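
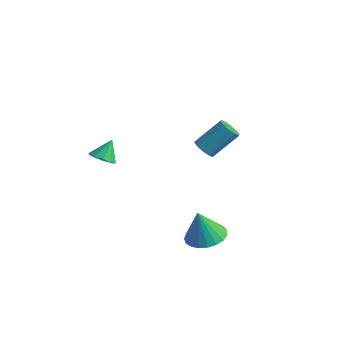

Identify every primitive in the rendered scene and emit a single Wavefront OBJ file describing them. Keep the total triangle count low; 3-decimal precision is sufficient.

v 3.034 -0.476 -2.281
v 3.863 -1.152 -2.307
v 2.806 -0.824 -0.539
v 4.061 -0.767 -2.205
v 4.081 -0.332 -2.115
v 3.92 0.079 -2.054
v 3.606 0.393 -2.032
v 3.193 0.557 -2.053
v 2.752 0.543 -2.114
v 2.361 0.352 -2.203
v 2.085 0.018 -2.306
v 1.974 -0.401 -2.404
v 2.045 -0.834 -2.481
v 2.288 -1.204 -2.523
v 2.66 -1.449 -2.524
v 3.096 -1.525 -2.482
v 3.522 -1.42 -2.405
v -3.386 -1.354 0.515
v -2.861 -1.8 0.836
v -3.414 -0.646 1.545
v -2.638 -1.456 0.606
v -2.701 -1.073 0.341
v -3.026 -0.798 0.143
v -3.488 -0.735 0.087
v -3.911 -0.908 0.194
v -4.133 -1.252 0.424
v -4.07 -1.635 0.689
v -3.746 -1.91 0.887
v -3.284 -1.973 0.944
v 1.094 1.287 2.169
v 1.685 1.016 2.147
v 2.276 2.203 3.408
v 1.686 2.473 3.431
v 1.673 1.311 1.875
v 2.264 2.498 3.136
v 1.44 1.597 1.715
v 2.031 2.784 2.976
v 1.075 1.764 1.729
v 1.666 2.951 2.99
v 0.717 1.749 1.911
v 1.309 2.936 3.172
v 0.504 1.557 2.192
v 1.095 2.744 3.453
v 0.516 1.262 2.464
v 1.107 2.449 3.725
v 0.749 0.976 2.624
v 1.34 2.163 3.885
v 1.114 0.809 2.61
v 1.705 1.996 3.871
v 1.471 0.824 2.428
v 2.063 2.011 3.689
f 2 1 4
f 2 4 3
f 4 1 5
f 4 5 3
f 5 1 6
f 5 6 3
f 6 1 7
f 6 7 3
f 7 1 8
f 7 8 3
f 8 1 9
f 8 9 3
f 9 1 10
f 9 10 3
f 10 1 11
f 10 11 3
f 11 1 12
f 11 12 3
f 12 1 13
f 12 13 3
f 13 1 14
f 13 14 3
f 14 1 15
f 14 15 3
f 15 1 16
f 15 16 3
f 16 1 17
f 16 17 3
f 17 1 2
f 17 2 3
f 19 18 21
f 19 21 20
f 21 18 22
f 21 22 20
f 22 18 23
f 22 23 20
f 23 18 24
f 23 24 20
f 24 18 25
f 24 25 20
f 25 18 26
f 25 26 20
f 26 18 27
f 26 27 20
f 27 18 28
f 27 28 20
f 28 18 29
f 28 29 20
f 29 18 19
f 29 19 20
f 31 30 34
f 31 34 32
f 32 34 35
f 32 35 33
f 34 30 36
f 34 36 35
f 35 36 37
f 35 37 33
f 36 30 38
f 36 38 37
f 37 38 39
f 37 39 33
f 38 30 40
f 38 40 39
f 39 40 41
f 39 41 33
f 40 30 42
f 40 42 41
f 41 42 43
f 41 43 33
f 42 30 44
f 42 44 43
f 43 44 45
f 43 45 33
f 44 30 46
f 44 46 45
f 45 46 47
f 45 47 33
f 46 30 48
f 46 48 47
f 47 48 49
f 47 49 33
f 48 30 50
f 48 50 49
f 49 50 51
f 49 51 33
f 50 30 31
f 50 31 51
f 51 31 32
f 51 32 33



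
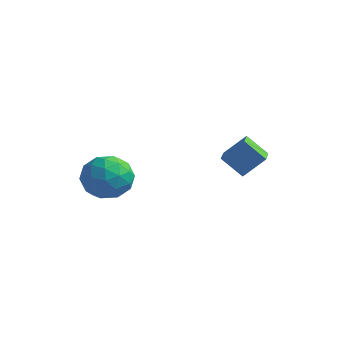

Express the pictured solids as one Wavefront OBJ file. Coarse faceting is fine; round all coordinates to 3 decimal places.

v 0.63 2.129 0.139
v 1.12 2.621 0.802
v 0.097 3.057 -0.155
v 0.587 3.549 0.507
v 1.293 2.311 -0.487
v 1.783 2.803 0.175
v 0.76 3.239 -0.782
v 1.25 3.731 -0.119
v -3.079 0.695 -0.48
v -2.38 1.214 -0.415
v -2.38 -0.134 -1.385
v -1.681 0.385 -1.32
v -1.925 -0.104 -0.64
v -2.358 0.408 -0.081
v -2.402 0.672 -1.719
v -2.835 1.184 -1.16
v -1.962 1.2 -1.181
v -1.667 0.72 -0.514
v -3.093 0.36 -1.286
v -2.798 -0.12 -0.619
v -2.791 1.027 -0.368
v -1.969 0.053 -1.432
v -2.113 -0.235 -1.032
v -1.702 0.071 -0.994
v -2.778 0.553 -0.172
v -2.367 0.858 -0.134
v -2.1 0.084 -0.266
v -2.393 0.222 -1.666
v -1.982 0.527 -1.628
v -3.058 1.009 -0.806
v -2.647 1.315 -0.768
v -2.66 0.996 -1.534
v -2.135 1.324 -0.78
v -1.724 0.837 -1.312
v -2.148 1.005 -1.547
v -2.402 1.306 -1.218
v -1.961 1.042 -0.388
v -1.55 0.555 -0.92
v -1.694 0.267 -0.521
v -1.948 0.568 -0.192
v -1.716 1.034 -0.839
v -3.21 0.525 -0.88
v -2.799 0.038 -1.412
v -2.812 0.512 -1.608
v -3.066 0.813 -1.279
v -3.036 0.243 -0.488
v -2.625 -0.244 -1.02
v -2.358 -0.226 -0.582
v -2.612 0.075 -0.253
v -3.044 0.046 -0.961
f 2 4 1
f 5 2 1
f 1 4 3
f 3 5 1
f 2 8 4
f 6 2 5
f 6 8 2
f 4 8 3
f 7 5 3
f 3 8 7
f 7 6 5
f 8 6 7
f 9 46 25
f 46 20 49
f 25 49 14
f 46 49 25
f 9 25 21
f 25 14 26
f 21 26 10
f 25 26 21
f 9 21 30
f 21 10 31
f 30 31 16
f 21 31 30
f 9 30 42
f 30 16 45
f 42 45 19
f 30 45 42
f 9 42 46
f 42 19 50
f 46 50 20
f 42 50 46
f 10 26 37
f 26 14 40
f 37 40 18
f 26 40 37
f 14 49 27
f 49 20 48
f 27 48 13
f 49 48 27
f 20 50 47
f 50 19 43
f 47 43 11
f 50 43 47
f 19 45 44
f 45 16 32
f 44 32 15
f 45 32 44
f 16 31 36
f 31 10 33
f 36 33 17
f 31 33 36
f 12 38 24
f 38 18 39
f 24 39 13
f 38 39 24
f 12 24 22
f 24 13 23
f 22 23 11
f 24 23 22
f 12 22 29
f 22 11 28
f 29 28 15
f 22 28 29
f 12 29 34
f 29 15 35
f 34 35 17
f 29 35 34
f 12 34 38
f 34 17 41
f 38 41 18
f 34 41 38
f 13 39 27
f 39 18 40
f 27 40 14
f 39 40 27
f 11 23 47
f 23 13 48
f 47 48 20
f 23 48 47
f 15 28 44
f 28 11 43
f 44 43 19
f 28 43 44
f 17 35 36
f 35 15 32
f 36 32 16
f 35 32 36
f 18 41 37
f 41 17 33
f 37 33 10
f 41 33 37



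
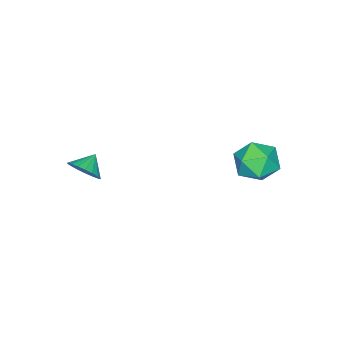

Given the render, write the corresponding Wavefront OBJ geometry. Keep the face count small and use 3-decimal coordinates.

v 3.558 -2.319 0.395
v 4 -1.888 1.022
v 2.702 -2.301 0.985
v 3.866 -1.613 0.821
v 3.68 -1.46 0.546
v 3.472 -1.456 0.245
v 3.279 -1.601 -0.031
v 3.135 -1.87 -0.232
v 3.063 -2.216 -0.326
v 3.077 -2.581 -0.294
v 3.175 -2.9 -0.144
v 3.338 -3.118 0.1
v 3.54 -3.199 0.394
v 3.745 -3.127 0.689
v 3.917 -2.915 0.933
v 4.027 -2.601 1.084
v 4.057 -2.237 1.115
v -1.798 4.014 0.73
v -1.155 4.005 -0.294
v -2.925 2.575 0.034
v -2.282 2.566 -0.99
v -1.781 2.183 0.042
v -1.085 3.073 0.472
v -2.995 3.507 -0.732
v -2.299 4.397 -0.302
v -1.895 3.692 -1.198
v -1.145 2.873 -0.719
v -2.935 3.707 0.459
v -2.185 2.888 0.938
f 2 1 4
f 2 4 3
f 4 1 5
f 4 5 3
f 5 1 6
f 5 6 3
f 6 1 7
f 6 7 3
f 7 1 8
f 7 8 3
f 8 1 9
f 8 9 3
f 9 1 10
f 9 10 3
f 10 1 11
f 10 11 3
f 11 1 12
f 11 12 3
f 12 1 13
f 12 13 3
f 13 1 14
f 13 14 3
f 14 1 15
f 14 15 3
f 15 1 16
f 15 16 3
f 16 1 17
f 16 17 3
f 17 1 2
f 17 2 3
f 18 29 23
f 18 23 19
f 18 19 25
f 18 25 28
f 18 28 29
f 19 23 27
f 23 29 22
f 29 28 20
f 28 25 24
f 25 19 26
f 21 27 22
f 21 22 20
f 21 20 24
f 21 24 26
f 21 26 27
f 22 27 23
f 20 22 29
f 24 20 28
f 26 24 25
f 27 26 19



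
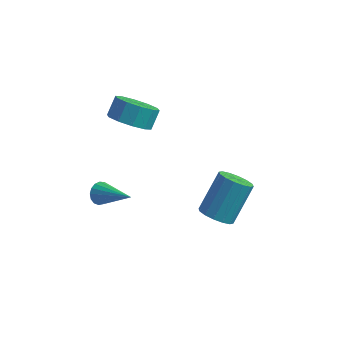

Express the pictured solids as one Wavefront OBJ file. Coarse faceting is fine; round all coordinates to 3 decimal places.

v -3.736 2.912 1.632
v -2.776 2.473 1.902
v -2.664 3.209 2.699
v -3.624 3.648 2.428
v -2.663 2.953 1.443
v -2.551 3.689 2.24
v -2.96 3.417 1.056
v -2.848 4.153 1.853
v -3.554 3.689 0.889
v -3.442 4.424 1.686
v -4.217 3.664 1.005
v -4.105 4.399 1.802
v -4.696 3.351 1.361
v -4.584 4.087 2.158
v -4.809 2.871 1.82
v -4.697 3.607 2.617
v -4.512 2.407 2.207
v -4.4 3.143 3.004
v -3.918 2.136 2.374
v -3.806 2.871 3.171
v -3.255 2.161 2.258
v -3.143 2.896 3.055
v -4.592 1.379 -2.82
v -4.342 1.159 -3.355
v -2.788 0.801 -1.74
v -4.254 1.447 -3.347
v -4.243 1.72 -3.219
v -4.312 1.915 -2.999
v -4.446 1.987 -2.739
v -4.612 1.919 -2.497
v -4.774 1.728 -2.329
v -4.894 1.457 -2.273
v -4.945 1.168 -2.343
v -4.915 0.928 -2.522
v -4.81 0.791 -2.77
v -4.656 0.788 -3.029
v -4.487 0.921 -3.24
v 1.418 0.631 -1.221
v 2.072 0.96 -1.672
v 2.497 2.338 -0.05
v 1.842 2.009 0.401
v 1.718 1.204 -1.787
v 2.143 2.583 -0.165
v 1.284 1.295 -1.75
v 1.708 2.673 -0.129
v 0.885 1.208 -1.572
v 1.31 2.586 0.05
v 0.63 0.966 -1.299
v 1.054 2.344 0.322
v 0.585 0.635 -1.006
v 1.01 2.013 0.616
v 0.763 0.302 -0.77
v 1.188 1.68 0.852
v 1.117 0.057 -0.655
v 1.542 1.436 0.967
v 1.552 -0.033 -0.691
v 1.976 1.345 0.93
v 1.95 0.054 -0.87
v 2.375 1.432 0.752
v 2.206 0.296 -1.142
v 2.63 1.674 0.479
v 2.25 0.627 -1.436
v 2.675 2.005 0.186
f 2 1 5
f 2 5 3
f 3 5 6
f 3 6 4
f 5 1 7
f 5 7 6
f 6 7 8
f 6 8 4
f 7 1 9
f 7 9 8
f 8 9 10
f 8 10 4
f 9 1 11
f 9 11 10
f 10 11 12
f 10 12 4
f 11 1 13
f 11 13 12
f 12 13 14
f 12 14 4
f 13 1 15
f 13 15 14
f 14 15 16
f 14 16 4
f 15 1 17
f 15 17 16
f 16 17 18
f 16 18 4
f 17 1 19
f 17 19 18
f 18 19 20
f 18 20 4
f 19 1 21
f 19 21 20
f 20 21 22
f 20 22 4
f 21 1 2
f 21 2 22
f 22 2 3
f 22 3 4
f 24 23 26
f 24 26 25
f 26 23 27
f 26 27 25
f 27 23 28
f 27 28 25
f 28 23 29
f 28 29 25
f 29 23 30
f 29 30 25
f 30 23 31
f 30 31 25
f 31 23 32
f 31 32 25
f 32 23 33
f 32 33 25
f 33 23 34
f 33 34 25
f 34 23 35
f 34 35 25
f 35 23 36
f 35 36 25
f 36 23 37
f 36 37 25
f 37 23 24
f 37 24 25
f 39 38 42
f 39 42 40
f 40 42 43
f 40 43 41
f 42 38 44
f 42 44 43
f 43 44 45
f 43 45 41
f 44 38 46
f 44 46 45
f 45 46 47
f 45 47 41
f 46 38 48
f 46 48 47
f 47 48 49
f 47 49 41
f 48 38 50
f 48 50 49
f 49 50 51
f 49 51 41
f 50 38 52
f 50 52 51
f 51 52 53
f 51 53 41
f 52 38 54
f 52 54 53
f 53 54 55
f 53 55 41
f 54 38 56
f 54 56 55
f 55 56 57
f 55 57 41
f 56 38 58
f 56 58 57
f 57 58 59
f 57 59 41
f 58 38 60
f 58 60 59
f 59 60 61
f 59 61 41
f 60 38 62
f 60 62 61
f 61 62 63
f 61 63 41
f 62 38 39
f 62 39 63
f 63 39 40
f 63 40 41



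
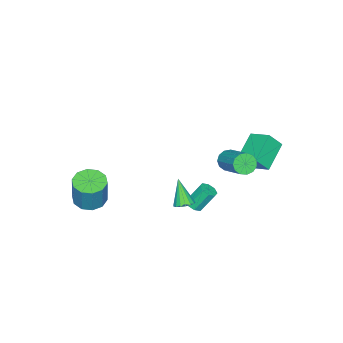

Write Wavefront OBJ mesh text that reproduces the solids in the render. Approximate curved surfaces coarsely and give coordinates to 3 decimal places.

v -1.354 2.887 2.243
v -0.798 2.451 2.381
v 0.19 4.057 3.475
v -0.366 4.493 3.337
v -0.713 2.637 2.031
v 0.275 4.243 3.125
v -0.831 2.903 1.748
v 0.156 4.509 2.842
v -1.116 3.163 1.622
v -0.128 4.769 2.716
v -1.476 3.336 1.694
v -0.488 4.942 2.788
v -1.797 3.366 1.939
v -0.809 4.972 3.033
v -1.978 3.244 2.282
v -0.99 4.85 3.376
v -1.96 3.009 2.611
v -0.973 4.615 3.706
v -1.75 2.735 2.824
v -0.763 4.341 3.918
v -1.414 2.509 2.853
v -0.427 4.115 3.947
v -1.059 2.403 2.687
v -0.072 4.009 3.782
v 2.241 2.241 0.688
v 2.723 1.852 0.655
v 1.779 1.539 2.212
v 2.832 2.088 0.797
v 2.806 2.36 0.914
v 2.65 2.604 0.979
v 2.401 2.765 0.978
v 2.115 2.806 0.91
v 1.858 2.717 0.791
v 1.688 2.519 0.649
v 1.646 2.258 0.515
v 1.739 1.992 0.422
v 1.948 1.783 0.389
v 2.223 1.68 0.425
v 2.503 1.704 0.521
v 3.206 -3.434 -0.75
v 4.173 -3.316 -0.976
v 4.581 -2.989 0.944
v 3.614 -3.106 1.17
v 3.899 -2.763 -1.012
v 4.308 -2.436 0.908
v 3.361 -2.466 -0.948
v 3.77 -2.139 0.972
v 2.763 -2.539 -0.808
v 3.172 -2.211 1.111
v 2.335 -2.953 -0.646
v 2.744 -2.626 1.273
v 2.239 -3.551 -0.524
v 2.647 -3.224 1.396
v 2.512 -4.104 -0.488
v 2.921 -3.777 1.432
v 3.05 -4.401 -0.552
v 3.459 -4.074 1.368
v 3.648 -4.329 -0.691
v 4.057 -4.001 1.228
v 4.076 -3.914 -0.853
v 4.485 -3.587 1.066
v -4.467 3.283 1.829
v -3.865 2.763 2.806
v -4.263 4.599 2.403
v -3.661 4.079 3.38
v -2.759 3.441 0.86
v -2.157 2.921 1.837
v -2.555 4.757 1.434
v -1.953 4.237 2.411
v 1.106 2.156 -0.229
v 1.358 1.745 0.075
v 0.866 2.372 1.333
v 0.614 2.784 1.029
v 1.621 2.087 0.007
v 1.128 2.714 1.265
v 1.582 2.47 -0.199
v 1.089 3.097 1.059
v 1.264 2.669 -0.423
v 0.771 3.296 0.836
v 0.854 2.568 -0.533
v 0.362 3.195 0.725
v 0.592 2.226 -0.465
v 0.099 2.853 0.793
v 0.631 1.843 -0.259
v 0.138 2.47 0.999
v 0.949 1.644 -0.036
v 0.456 2.271 1.223
f 2 1 5
f 2 5 3
f 3 5 6
f 3 6 4
f 5 1 7
f 5 7 6
f 6 7 8
f 6 8 4
f 7 1 9
f 7 9 8
f 8 9 10
f 8 10 4
f 9 1 11
f 9 11 10
f 10 11 12
f 10 12 4
f 11 1 13
f 11 13 12
f 12 13 14
f 12 14 4
f 13 1 15
f 13 15 14
f 14 15 16
f 14 16 4
f 15 1 17
f 15 17 16
f 16 17 18
f 16 18 4
f 17 1 19
f 17 19 18
f 18 19 20
f 18 20 4
f 19 1 21
f 19 21 20
f 20 21 22
f 20 22 4
f 21 1 23
f 21 23 22
f 22 23 24
f 22 24 4
f 23 1 2
f 23 2 24
f 24 2 3
f 24 3 4
f 26 25 28
f 26 28 27
f 28 25 29
f 28 29 27
f 29 25 30
f 29 30 27
f 30 25 31
f 30 31 27
f 31 25 32
f 31 32 27
f 32 25 33
f 32 33 27
f 33 25 34
f 33 34 27
f 34 25 35
f 34 35 27
f 35 25 36
f 35 36 27
f 36 25 37
f 36 37 27
f 37 25 38
f 37 38 27
f 38 25 39
f 38 39 27
f 39 25 26
f 39 26 27
f 41 40 44
f 41 44 42
f 42 44 45
f 42 45 43
f 44 40 46
f 44 46 45
f 45 46 47
f 45 47 43
f 46 40 48
f 46 48 47
f 47 48 49
f 47 49 43
f 48 40 50
f 48 50 49
f 49 50 51
f 49 51 43
f 50 40 52
f 50 52 51
f 51 52 53
f 51 53 43
f 52 40 54
f 52 54 53
f 53 54 55
f 53 55 43
f 54 40 56
f 54 56 55
f 55 56 57
f 55 57 43
f 56 40 58
f 56 58 57
f 57 58 59
f 57 59 43
f 58 40 60
f 58 60 59
f 59 60 61
f 59 61 43
f 60 40 41
f 60 41 61
f 61 41 42
f 61 42 43
f 63 65 62
f 66 63 62
f 62 65 64
f 64 66 62
f 63 69 65
f 67 63 66
f 67 69 63
f 65 69 64
f 68 66 64
f 64 69 68
f 68 67 66
f 69 67 68
f 71 70 74
f 71 74 72
f 72 74 75
f 72 75 73
f 74 70 76
f 74 76 75
f 75 76 77
f 75 77 73
f 76 70 78
f 76 78 77
f 77 78 79
f 77 79 73
f 78 70 80
f 78 80 79
f 79 80 81
f 79 81 73
f 80 70 82
f 80 82 81
f 81 82 83
f 81 83 73
f 82 70 84
f 82 84 83
f 83 84 85
f 83 85 73
f 84 70 86
f 84 86 85
f 85 86 87
f 85 87 73
f 86 70 71
f 86 71 87
f 87 71 72
f 87 72 73



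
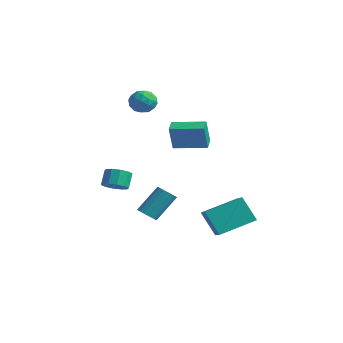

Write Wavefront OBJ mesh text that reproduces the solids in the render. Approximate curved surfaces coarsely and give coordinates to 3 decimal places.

v -2.527 -2.214 -2.023
v -1.957 -2.526 -1.609
v -2.284 -1.998 -0.762
v -2.853 -1.686 -1.177
v -1.796 -2.121 -1.799
v -2.123 -1.593 -0.953
v -1.913 -1.751 -2.075
v -2.24 -1.223 -1.229
v -2.265 -1.559 -2.331
v -2.592 -1.03 -1.485
v -2.717 -1.616 -2.47
v -3.044 -1.088 -1.623
v -3.096 -1.902 -2.438
v -3.423 -1.374 -1.591
v -3.257 -2.307 -2.247
v -3.584 -1.779 -1.401
v -3.14 -2.677 -1.971
v -3.467 -2.149 -1.125
v -2.788 -2.87 -1.715
v -3.115 -2.341 -0.869
v -2.336 -2.812 -1.577
v -2.663 -2.284 -0.73
v -0.963 0.553 0.588
v -0.809 0.137 2.146
v -1.486 1.186 0.809
v -1.331 0.77 2.366
v 0.531 1.73 0.754
v 0.686 1.314 2.311
v 0.009 2.363 0.974
v 0.163 1.947 2.532
v -2.886 0.688 4.188
v -2.454 0.746 3.468
v -3.646 -0.306 3.652
v -3.214 -0.248 2.932
v -2.841 -0.55 3.624
v -2.372 0.065 3.955
v -3.728 0.375 3.165
v -3.259 0.99 3.496
v -2.975 0.552 2.836
v -2.426 -0.019 3.12
v -3.674 0.459 4
v -3.125 -0.112 4.284
v -2.604 0.804 3.875
v -3.496 -0.364 3.245
v -3.277 -0.542 3.651
v -3.023 -0.508 3.229
v -2.555 0.404 4.161
v -2.301 0.438 3.738
v -2.528 -0.323 3.83
v -3.799 0.002 3.382
v -3.545 0.036 2.959
v -3.077 0.948 3.891
v -2.823 0.982 3.469
v -3.572 0.763 3.29
v -2.656 0.725 3.081
v -3.102 0.14 2.766
v -3.404 0.507 2.902
v -3.129 0.868 3.097
v -2.333 0.389 3.247
v -2.78 -0.196 2.932
v -2.561 -0.373 3.339
v -2.285 -0.012 3.533
v -2.639 0.275 2.876
v -3.32 0.636 4.188
v -3.767 0.051 3.873
v -3.815 0.452 3.587
v -3.539 0.813 3.781
v -2.998 0.3 4.354
v -3.444 -0.285 4.039
v -2.971 -0.428 4.023
v -2.696 -0.067 4.218
v -3.461 0.165 4.244
v 3.322 -0.957 -2.34
v 4.105 0.937 -1.568
v 2.162 -0.201 -3.016
v 2.945 1.692 -2.243
v 4.255 -0.772 -3.737
v 5.038 1.121 -2.964
v 3.095 -0.017 -4.412
v 3.878 1.877 -3.64
v 1.143 -3.059 -2.682
v 1.469 -2.677 -3.062
v 1.704 -1.479 -1.659
v 1.377 -1.861 -1.278
v 1.159 -2.581 -3.092
v 1.393 -1.383 -1.689
v 0.845 -2.613 -3.012
v 1.079 -1.415 -1.609
v 0.61 -2.765 -2.844
v 0.844 -1.567 -1.441
v 0.518 -2.995 -2.632
v 0.752 -1.797 -1.229
v 0.594 -3.242 -2.434
v 0.828 -2.044 -1.03
v 0.816 -3.441 -2.301
v 1.051 -2.243 -0.898
v 1.127 -3.537 -2.271
v 1.361 -2.339 -0.868
v 1.441 -3.505 -2.351
v 1.675 -2.307 -0.948
v 1.676 -3.353 -2.519
v 1.91 -2.155 -1.116
v 1.768 -3.123 -2.731
v 2.002 -1.925 -1.328
v 1.692 -2.876 -2.93
v 1.926 -1.678 -1.526
f 2 1 5
f 2 5 3
f 3 5 6
f 3 6 4
f 5 1 7
f 5 7 6
f 6 7 8
f 6 8 4
f 7 1 9
f 7 9 8
f 8 9 10
f 8 10 4
f 9 1 11
f 9 11 10
f 10 11 12
f 10 12 4
f 11 1 13
f 11 13 12
f 12 13 14
f 12 14 4
f 13 1 15
f 13 15 14
f 14 15 16
f 14 16 4
f 15 1 17
f 15 17 16
f 16 17 18
f 16 18 4
f 17 1 19
f 17 19 18
f 18 19 20
f 18 20 4
f 19 1 21
f 19 21 20
f 20 21 22
f 20 22 4
f 21 1 2
f 21 2 22
f 22 2 3
f 22 3 4
f 24 26 23
f 27 24 23
f 23 26 25
f 25 27 23
f 24 30 26
f 28 24 27
f 28 30 24
f 26 30 25
f 29 27 25
f 25 30 29
f 29 28 27
f 30 28 29
f 31 68 47
f 68 42 71
f 47 71 36
f 68 71 47
f 31 47 43
f 47 36 48
f 43 48 32
f 47 48 43
f 31 43 52
f 43 32 53
f 52 53 38
f 43 53 52
f 31 52 64
f 52 38 67
f 64 67 41
f 52 67 64
f 31 64 68
f 64 41 72
f 68 72 42
f 64 72 68
f 32 48 59
f 48 36 62
f 59 62 40
f 48 62 59
f 36 71 49
f 71 42 70
f 49 70 35
f 71 70 49
f 42 72 69
f 72 41 65
f 69 65 33
f 72 65 69
f 41 67 66
f 67 38 54
f 66 54 37
f 67 54 66
f 38 53 58
f 53 32 55
f 58 55 39
f 53 55 58
f 34 60 46
f 60 40 61
f 46 61 35
f 60 61 46
f 34 46 44
f 46 35 45
f 44 45 33
f 46 45 44
f 34 44 51
f 44 33 50
f 51 50 37
f 44 50 51
f 34 51 56
f 51 37 57
f 56 57 39
f 51 57 56
f 34 56 60
f 56 39 63
f 60 63 40
f 56 63 60
f 35 61 49
f 61 40 62
f 49 62 36
f 61 62 49
f 33 45 69
f 45 35 70
f 69 70 42
f 45 70 69
f 37 50 66
f 50 33 65
f 66 65 41
f 50 65 66
f 39 57 58
f 57 37 54
f 58 54 38
f 57 54 58
f 40 63 59
f 63 39 55
f 59 55 32
f 63 55 59
f 74 76 73
f 77 74 73
f 73 76 75
f 75 77 73
f 74 80 76
f 78 74 77
f 78 80 74
f 76 80 75
f 79 77 75
f 75 80 79
f 79 78 77
f 80 78 79
f 82 81 85
f 82 85 83
f 83 85 86
f 83 86 84
f 85 81 87
f 85 87 86
f 86 87 88
f 86 88 84
f 87 81 89
f 87 89 88
f 88 89 90
f 88 90 84
f 89 81 91
f 89 91 90
f 90 91 92
f 90 92 84
f 91 81 93
f 91 93 92
f 92 93 94
f 92 94 84
f 93 81 95
f 93 95 94
f 94 95 96
f 94 96 84
f 95 81 97
f 95 97 96
f 96 97 98
f 96 98 84
f 97 81 99
f 97 99 98
f 98 99 100
f 98 100 84
f 99 81 101
f 99 101 100
f 100 101 102
f 100 102 84
f 101 81 103
f 101 103 102
f 102 103 104
f 102 104 84
f 103 81 105
f 103 105 104
f 104 105 106
f 104 106 84
f 105 81 82
f 105 82 106
f 106 82 83
f 106 83 84



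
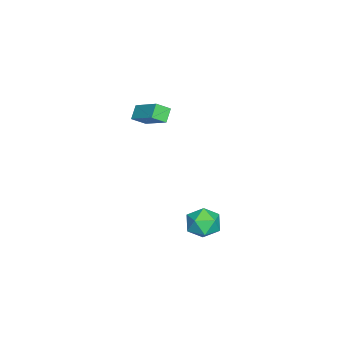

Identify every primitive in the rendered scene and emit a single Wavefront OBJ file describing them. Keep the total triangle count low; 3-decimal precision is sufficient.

v -1.427 4.013 -3.387
v -0.62 4.642 -3.149
v -0.8 2.818 -2.351
v 0.007 3.447 -2.113
v -0.961 3.688 -1.783
v -1.349 4.426 -2.423
v -0.071 3.034 -3.077
v -0.459 3.772 -3.717
v 0.219 4.037 -2.958
v -0.332 4.441 -2.158
v -1.088 3.019 -3.342
v -1.639 3.423 -2.542
v -3.652 0.145 3.459
v -3.257 -0.531 3.98
v -2.641 1.514 4.471
v -2.247 0.839 4.992
v -2.953 0.081 2.848
v -2.559 -0.594 3.369
v -1.943 1.451 3.86
v -1.548 0.775 4.381
f 1 12 6
f 1 6 2
f 1 2 8
f 1 8 11
f 1 11 12
f 2 6 10
f 6 12 5
f 12 11 3
f 11 8 7
f 8 2 9
f 4 10 5
f 4 5 3
f 4 3 7
f 4 7 9
f 4 9 10
f 5 10 6
f 3 5 12
f 7 3 11
f 9 7 8
f 10 9 2
f 14 16 13
f 17 14 13
f 13 16 15
f 15 17 13
f 14 20 16
f 18 14 17
f 18 20 14
f 16 20 15
f 19 17 15
f 15 20 19
f 19 18 17
f 20 18 19



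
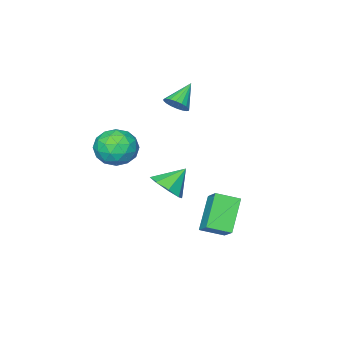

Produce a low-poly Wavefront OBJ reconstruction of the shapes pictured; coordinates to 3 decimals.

v -2.632 2.613 -1.134
v -2.233 3.554 -0.315
v -1.333 3.373 -2.64
v -0.934 4.315 -1.821
v -1.666 1.825 -0.699
v -1.267 2.767 0.12
v -0.367 2.586 -2.205
v 0.032 3.527 -1.386
v -0.775 -2.525 1.945
v 0.206 -1.829 2.146
v 0.334 -3.791 0.914
v 1.315 -3.095 1.115
v 0.803 -3.707 2.037
v 0.118 -2.924 2.674
v 0.422 -2.696 0.386
v -0.263 -1.913 1.023
v 0.946 -1.934 1.182
v 1.181 -2.559 2.202
v -0.641 -3.061 0.858
v -0.406 -3.686 1.878
v -0.382 -2.066 2.136
v 0.922 -3.554 0.924
v 0.621 -3.914 1.466
v 1.197 -3.505 1.584
v -0.434 -2.71 2.447
v 0.143 -2.301 2.564
v 0.494 -3.404 2.501
v 0.397 -3.319 0.496
v 0.974 -2.91 0.613
v -0.657 -2.115 1.476
v -0.081 -1.706 1.594
v 0.046 -2.216 0.559
v 0.63 -1.719 1.687
v 1.282 -2.463 1.081
v 0.757 -2.228 0.653
v 0.354 -1.768 1.027
v 0.768 -2.086 2.287
v 1.42 -2.83 1.681
v 1.119 -3.19 2.223
v 0.716 -2.73 2.598
v 1.203 -2.148 1.721
v -0.88 -2.79 1.379
v -0.228 -3.534 0.773
v -0.176 -2.89 0.462
v -0.579 -2.43 0.837
v -0.742 -3.157 1.979
v -0.09 -3.901 1.373
v 0.186 -3.852 2.033
v -0.217 -3.392 2.407
v -0.663 -3.472 1.339
v 1.797 2.622 1.693
v 2.497 2.699 2.389
v 0.763 2.878 2.707
v 2.34 3.364 2.061
v 1.865 3.594 1.518
v 1.35 3.255 1.077
v 1.097 2.546 0.998
v 1.254 1.881 1.326
v 1.729 1.65 1.869
v 2.244 1.989 2.31
v -3.292 -2.307 3.479
v -2.835 -2.247 4.058
v -4.548 -2.573 4.501
v -2.937 -1.937 4.013
v -3.109 -1.701 3.863
v -3.318 -1.584 3.636
v -3.522 -1.61 3.379
v -3.68 -1.775 3.142
v -3.762 -2.044 2.971
v -3.75 -2.366 2.901
v -3.648 -2.676 2.946
v -3.475 -2.913 3.096
v -3.266 -3.029 3.322
v -3.063 -3.003 3.58
v -2.904 -2.838 3.817
v -2.823 -2.569 3.988
f 2 4 1
f 5 2 1
f 1 4 3
f 3 5 1
f 2 8 4
f 6 2 5
f 6 8 2
f 4 8 3
f 7 5 3
f 3 8 7
f 7 6 5
f 8 6 7
f 9 46 25
f 46 20 49
f 25 49 14
f 46 49 25
f 9 25 21
f 25 14 26
f 21 26 10
f 25 26 21
f 9 21 30
f 21 10 31
f 30 31 16
f 21 31 30
f 9 30 42
f 30 16 45
f 42 45 19
f 30 45 42
f 9 42 46
f 42 19 50
f 46 50 20
f 42 50 46
f 10 26 37
f 26 14 40
f 37 40 18
f 26 40 37
f 14 49 27
f 49 20 48
f 27 48 13
f 49 48 27
f 20 50 47
f 50 19 43
f 47 43 11
f 50 43 47
f 19 45 44
f 45 16 32
f 44 32 15
f 45 32 44
f 16 31 36
f 31 10 33
f 36 33 17
f 31 33 36
f 12 38 24
f 38 18 39
f 24 39 13
f 38 39 24
f 12 24 22
f 24 13 23
f 22 23 11
f 24 23 22
f 12 22 29
f 22 11 28
f 29 28 15
f 22 28 29
f 12 29 34
f 29 15 35
f 34 35 17
f 29 35 34
f 12 34 38
f 34 17 41
f 38 41 18
f 34 41 38
f 13 39 27
f 39 18 40
f 27 40 14
f 39 40 27
f 11 23 47
f 23 13 48
f 47 48 20
f 23 48 47
f 15 28 44
f 28 11 43
f 44 43 19
f 28 43 44
f 17 35 36
f 35 15 32
f 36 32 16
f 35 32 36
f 18 41 37
f 41 17 33
f 37 33 10
f 41 33 37
f 52 51 54
f 52 54 53
f 54 51 55
f 54 55 53
f 55 51 56
f 55 56 53
f 56 51 57
f 56 57 53
f 57 51 58
f 57 58 53
f 58 51 59
f 58 59 53
f 59 51 60
f 59 60 53
f 60 51 52
f 60 52 53
f 62 61 64
f 62 64 63
f 64 61 65
f 64 65 63
f 65 61 66
f 65 66 63
f 66 61 67
f 66 67 63
f 67 61 68
f 67 68 63
f 68 61 69
f 68 69 63
f 69 61 70
f 69 70 63
f 70 61 71
f 70 71 63
f 71 61 72
f 71 72 63
f 72 61 73
f 72 73 63
f 73 61 74
f 73 74 63
f 74 61 75
f 74 75 63
f 75 61 76
f 75 76 63
f 76 61 62
f 76 62 63



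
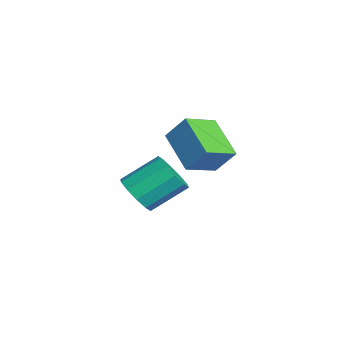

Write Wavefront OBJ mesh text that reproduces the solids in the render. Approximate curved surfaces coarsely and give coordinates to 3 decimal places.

v -0.061 1.416 -0.229
v 0.27 1.737 -0.629
v 0.171 2.685 0.049
v -0.159 2.364 0.449
v -0.093 1.768 -0.726
v -0.192 2.716 -0.048
v -0.444 1.665 -0.633
v -0.542 2.613 0.045
v -0.648 1.467 -0.386
v -0.747 2.415 0.292
v -0.628 1.249 -0.079
v -0.727 2.198 0.599
v -0.391 1.095 0.171
v -0.49 2.043 0.849
v -0.028 1.064 0.268
v -0.127 2.012 0.946
v 0.322 1.167 0.175
v 0.224 2.115 0.853
v 0.527 1.365 -0.072
v 0.428 2.313 0.606
v 0.507 1.582 -0.379
v 0.408 2.531 0.299
v 2.586 2.21 1.936
v 1.586 1.897 2.56
v 2.145 2.976 1.614
v 1.145 2.662 2.238
v 2.855 2.638 2.582
v 1.855 2.324 3.206
v 2.414 3.403 2.26
v 1.414 3.09 2.884
f 2 1 5
f 2 5 3
f 3 5 6
f 3 6 4
f 5 1 7
f 5 7 6
f 6 7 8
f 6 8 4
f 7 1 9
f 7 9 8
f 8 9 10
f 8 10 4
f 9 1 11
f 9 11 10
f 10 11 12
f 10 12 4
f 11 1 13
f 11 13 12
f 12 13 14
f 12 14 4
f 13 1 15
f 13 15 14
f 14 15 16
f 14 16 4
f 15 1 17
f 15 17 16
f 16 17 18
f 16 18 4
f 17 1 19
f 17 19 18
f 18 19 20
f 18 20 4
f 19 1 21
f 19 21 20
f 20 21 22
f 20 22 4
f 21 1 2
f 21 2 22
f 22 2 3
f 22 3 4
f 24 26 23
f 27 24 23
f 23 26 25
f 25 27 23
f 24 30 26
f 28 24 27
f 28 30 24
f 26 30 25
f 29 27 25
f 25 30 29
f 29 28 27
f 30 28 29



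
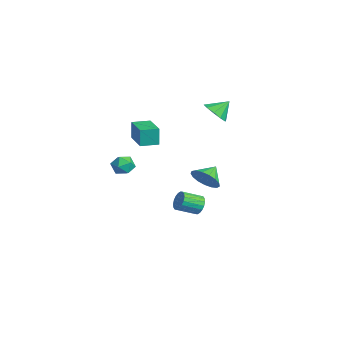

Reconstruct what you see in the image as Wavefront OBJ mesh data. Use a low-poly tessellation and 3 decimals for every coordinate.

v -1.603 -3.206 -0.103
v -0.959 -2.984 -0.052
v -1.281 -4.216 0.212
v -0.637 -3.994 0.263
v -1.109 -3.776 0.706
v -1.308 -3.152 0.511
v -0.932 -4.048 -0.351
v -1.131 -3.424 -0.546
v -0.544 -3.505 -0.205
v -0.653 -3.337 0.448
v -1.587 -3.863 -0.288
v -1.696 -3.695 0.365
v -1.59 0.961 -1.999
v -0.962 0.955 -1.382
v -2.11 1.739 -1.461
v -0.826 1.239 -1.662
v -0.865 1.459 -2.019
v -1.07 1.565 -2.371
v -1.394 1.533 -2.638
v -1.763 1.369 -2.759
v -2.092 1.112 -2.705
v -2.307 0.82 -2.49
v -2.356 0.561 -2.162
v -2.231 0.393 -1.796
v -1.958 0.355 -1.478
v -1.601 0.456 -1.278
v -1.241 0.672 -1.244
v -0.87 0.38 -3.437
v -0.474 0.548 -3.005
v -0.555 -0.531 -2.51
v -0.95 -0.7 -2.943
v -0.714 0.616 -2.897
v -0.794 -0.463 -2.402
v -0.984 0.636 -2.896
v -1.065 -0.443 -2.401
v -1.232 0.606 -3.003
v -1.313 -0.473 -2.508
v -1.408 0.531 -3.195
v -1.489 -0.548 -2.7
v -1.478 0.426 -3.436
v -1.559 -0.653 -2.941
v -1.427 0.312 -3.676
v -1.508 -0.767 -3.181
v -1.265 0.211 -3.87
v -1.346 -0.868 -3.375
v -1.026 0.143 -3.978
v -1.106 -0.936 -3.483
v -0.755 0.123 -3.979
v -0.836 -0.956 -3.484
v -0.507 0.153 -3.872
v -0.588 -0.926 -3.377
v -0.331 0.228 -3.68
v -0.412 -0.851 -3.185
v -0.261 0.333 -3.439
v -0.342 -0.746 -2.944
v -0.312 0.447 -3.199
v -0.393 -0.632 -2.704
v 0.081 0.835 3.641
v 0.861 0.829 3.649
v 0.079 1.605 4.339
v 0.718 1.138 3.308
v 0.332 1.332 3.094
v -0.15 1.335 3.089
v -0.544 1.147 3.294
v -0.699 0.84 3.632
v -0.556 0.531 3.973
v -0.169 0.338 4.187
v 0.313 0.335 4.193
v 0.706 0.522 3.987
v 1.205 -3.873 3.228
v 1.102 -3.832 4.232
v 1.236 -2.925 3.192
v 1.134 -2.883 4.196
v 2.706 -3.917 3.384
v 2.604 -3.875 4.388
v 2.738 -2.968 3.348
v 2.635 -2.927 4.352
f 1 12 6
f 1 6 2
f 1 2 8
f 1 8 11
f 1 11 12
f 2 6 10
f 6 12 5
f 12 11 3
f 11 8 7
f 8 2 9
f 4 10 5
f 4 5 3
f 4 3 7
f 4 7 9
f 4 9 10
f 5 10 6
f 3 5 12
f 7 3 11
f 9 7 8
f 10 9 2
f 14 13 16
f 14 16 15
f 16 13 17
f 16 17 15
f 17 13 18
f 17 18 15
f 18 13 19
f 18 19 15
f 19 13 20
f 19 20 15
f 20 13 21
f 20 21 15
f 21 13 22
f 21 22 15
f 22 13 23
f 22 23 15
f 23 13 24
f 23 24 15
f 24 13 25
f 24 25 15
f 25 13 26
f 25 26 15
f 26 13 27
f 26 27 15
f 27 13 14
f 27 14 15
f 29 28 32
f 29 32 30
f 30 32 33
f 30 33 31
f 32 28 34
f 32 34 33
f 33 34 35
f 33 35 31
f 34 28 36
f 34 36 35
f 35 36 37
f 35 37 31
f 36 28 38
f 36 38 37
f 37 38 39
f 37 39 31
f 38 28 40
f 38 40 39
f 39 40 41
f 39 41 31
f 40 28 42
f 40 42 41
f 41 42 43
f 41 43 31
f 42 28 44
f 42 44 43
f 43 44 45
f 43 45 31
f 44 28 46
f 44 46 45
f 45 46 47
f 45 47 31
f 46 28 48
f 46 48 47
f 47 48 49
f 47 49 31
f 48 28 50
f 48 50 49
f 49 50 51
f 49 51 31
f 50 28 52
f 50 52 51
f 51 52 53
f 51 53 31
f 52 28 54
f 52 54 53
f 53 54 55
f 53 55 31
f 54 28 56
f 54 56 55
f 55 56 57
f 55 57 31
f 56 28 29
f 56 29 57
f 57 29 30
f 57 30 31
f 59 58 61
f 59 61 60
f 61 58 62
f 61 62 60
f 62 58 63
f 62 63 60
f 63 58 64
f 63 64 60
f 64 58 65
f 64 65 60
f 65 58 66
f 65 66 60
f 66 58 67
f 66 67 60
f 67 58 68
f 67 68 60
f 68 58 69
f 68 69 60
f 69 58 59
f 69 59 60
f 71 73 70
f 74 71 70
f 70 73 72
f 72 74 70
f 71 77 73
f 75 71 74
f 75 77 71
f 73 77 72
f 76 74 72
f 72 77 76
f 76 75 74
f 77 75 76



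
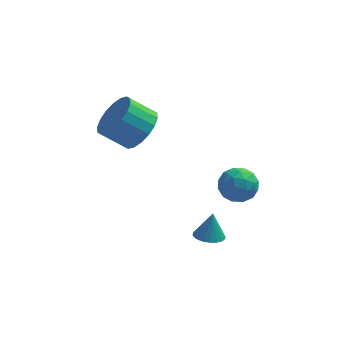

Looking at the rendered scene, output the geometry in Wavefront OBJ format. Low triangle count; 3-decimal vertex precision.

v 0.857 -1.696 -3.821
v 1.211 -2.247 -3.732
v 0.983 -1.424 -2.639
v 1.395 -2.077 -3.79
v 1.498 -1.85 -3.854
v 1.504 -1.599 -3.912
v 1.411 -1.363 -3.957
v 1.233 -1.178 -3.981
v 0.999 -1.072 -3.98
v 0.743 -1.061 -3.956
v 0.504 -1.146 -3.911
v 0.319 -1.316 -3.852
v 0.216 -1.543 -3.789
v 0.211 -1.794 -3.73
v 0.304 -2.03 -3.686
v 0.481 -2.215 -3.662
v 0.716 -2.321 -3.662
v 0.972 -2.332 -3.687
v 2.138 -0.208 -0.744
v 2.63 -0.19 -1.477
v 1.19 -1.05 -1.403
v 1.682 -1.032 -2.136
v 1.973 -1.457 -1.419
v 2.56 -0.937 -1.012
v 1.26 -0.303 -1.868
v 1.847 0.217 -1.461
v 2.088 -0.248 -2.172
v 2.529 -0.962 -1.894
v 1.291 -0.278 -0.986
v 1.732 -0.992 -0.708
v 2.467 -0.125 -1.053
v 1.353 -1.115 -1.827
v 1.524 -1.365 -1.406
v 1.813 -1.354 -1.837
v 2.426 -0.564 -0.779
v 2.715 -0.553 -1.21
v 2.329 -1.298 -1.176
v 1.105 -0.687 -1.67
v 1.394 -0.676 -2.101
v 2.007 0.114 -1.043
v 2.296 0.125 -1.474
v 1.491 0.058 -1.704
v 2.438 -0.148 -1.892
v 1.881 -0.643 -2.279
v 1.633 -0.215 -2.122
v 1.977 0.091 -1.883
v 2.697 -0.568 -1.729
v 2.14 -1.063 -2.116
v 2.311 -1.313 -1.695
v 2.655 -1.007 -1.455
v 2.378 -0.602 -2.137
v 1.68 -0.177 -0.764
v 1.123 -0.672 -1.151
v 1.165 -0.233 -1.425
v 1.509 0.073 -1.185
v 1.939 -0.597 -0.601
v 1.382 -1.092 -0.988
v 1.843 -1.331 -0.997
v 2.187 -1.025 -0.758
v 1.442 -0.638 -0.743
v -2.239 1.527 -0.038
v -1.54 1.45 0.795
v -2.622 1.336 1.692
v -3.321 1.413 0.858
v -1.617 1.927 0.762
v -2.699 1.814 1.659
v -1.817 2.326 0.571
v -2.9 2.212 1.468
v -2.101 2.566 0.26
v -3.183 2.453 1.156
v -2.412 2.6 -0.111
v -3.494 2.487 0.786
v -2.689 2.422 -0.468
v -3.771 2.309 0.429
v -2.876 2.066 -0.739
v -3.958 1.953 0.158
v -2.938 1.604 -0.872
v -4.02 1.49 0.025
v -2.861 1.126 -0.839
v -3.943 1.013 0.058
v -2.66 0.728 -0.648
v -3.743 0.614 0.249
v -2.377 0.487 -0.336
v -3.459 0.374 0.56
v -2.066 0.453 0.034
v -3.148 0.34 0.931
v -1.789 0.631 0.391
v -2.871 0.518 1.288
v -1.602 0.987 0.662
v -2.684 0.874 1.559
f 2 1 4
f 2 4 3
f 4 1 5
f 4 5 3
f 5 1 6
f 5 6 3
f 6 1 7
f 6 7 3
f 7 1 8
f 7 8 3
f 8 1 9
f 8 9 3
f 9 1 10
f 9 10 3
f 10 1 11
f 10 11 3
f 11 1 12
f 11 12 3
f 12 1 13
f 12 13 3
f 13 1 14
f 13 14 3
f 14 1 15
f 14 15 3
f 15 1 16
f 15 16 3
f 16 1 17
f 16 17 3
f 17 1 18
f 17 18 3
f 18 1 2
f 18 2 3
f 19 56 35
f 56 30 59
f 35 59 24
f 56 59 35
f 19 35 31
f 35 24 36
f 31 36 20
f 35 36 31
f 19 31 40
f 31 20 41
f 40 41 26
f 31 41 40
f 19 40 52
f 40 26 55
f 52 55 29
f 40 55 52
f 19 52 56
f 52 29 60
f 56 60 30
f 52 60 56
f 20 36 47
f 36 24 50
f 47 50 28
f 36 50 47
f 24 59 37
f 59 30 58
f 37 58 23
f 59 58 37
f 30 60 57
f 60 29 53
f 57 53 21
f 60 53 57
f 29 55 54
f 55 26 42
f 54 42 25
f 55 42 54
f 26 41 46
f 41 20 43
f 46 43 27
f 41 43 46
f 22 48 34
f 48 28 49
f 34 49 23
f 48 49 34
f 22 34 32
f 34 23 33
f 32 33 21
f 34 33 32
f 22 32 39
f 32 21 38
f 39 38 25
f 32 38 39
f 22 39 44
f 39 25 45
f 44 45 27
f 39 45 44
f 22 44 48
f 44 27 51
f 48 51 28
f 44 51 48
f 23 49 37
f 49 28 50
f 37 50 24
f 49 50 37
f 21 33 57
f 33 23 58
f 57 58 30
f 33 58 57
f 25 38 54
f 38 21 53
f 54 53 29
f 38 53 54
f 27 45 46
f 45 25 42
f 46 42 26
f 45 42 46
f 28 51 47
f 51 27 43
f 47 43 20
f 51 43 47
f 62 61 65
f 62 65 63
f 63 65 66
f 63 66 64
f 65 61 67
f 65 67 66
f 66 67 68
f 66 68 64
f 67 61 69
f 67 69 68
f 68 69 70
f 68 70 64
f 69 61 71
f 69 71 70
f 70 71 72
f 70 72 64
f 71 61 73
f 71 73 72
f 72 73 74
f 72 74 64
f 73 61 75
f 73 75 74
f 74 75 76
f 74 76 64
f 75 61 77
f 75 77 76
f 76 77 78
f 76 78 64
f 77 61 79
f 77 79 78
f 78 79 80
f 78 80 64
f 79 61 81
f 79 81 80
f 80 81 82
f 80 82 64
f 81 61 83
f 81 83 82
f 82 83 84
f 82 84 64
f 83 61 85
f 83 85 84
f 84 85 86
f 84 86 64
f 85 61 87
f 85 87 86
f 86 87 88
f 86 88 64
f 87 61 89
f 87 89 88
f 88 89 90
f 88 90 64
f 89 61 62
f 89 62 90
f 90 62 63
f 90 63 64



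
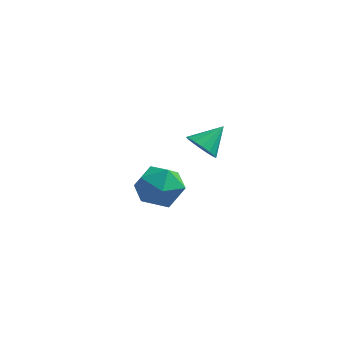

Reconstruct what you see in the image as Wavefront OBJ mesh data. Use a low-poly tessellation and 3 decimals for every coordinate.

v -4.157 3.665 -2.677
v -3.502 4.632 -2.946
v -2.558 2.748 -2.074
v -1.903 3.715 -2.343
v -2.677 3.751 -1.428
v -3.665 4.317 -1.801
v -2.395 3.063 -3.219
v -3.383 3.629 -3.592
v -2.413 4.26 -3.281
v -2.587 4.685 -2.174
v -3.473 2.695 -2.846
v -3.647 3.12 -1.739
v -0.234 0.797 2.329
v 0.206 1.02 1.75
v 0.374 1.683 3.131
v -0.111 1.252 1.733
v -0.461 1.363 1.876
v -0.749 1.322 2.14
v -0.9 1.141 2.455
v -0.872 0.867 2.736
v -0.673 0.575 2.908
v -0.356 0.342 2.925
v -0.007 0.231 2.783
v 0.282 0.272 2.519
v 0.433 0.454 2.204
v 0.405 0.727 1.923
f 1 12 6
f 1 6 2
f 1 2 8
f 1 8 11
f 1 11 12
f 2 6 10
f 6 12 5
f 12 11 3
f 11 8 7
f 8 2 9
f 4 10 5
f 4 5 3
f 4 3 7
f 4 7 9
f 4 9 10
f 5 10 6
f 3 5 12
f 7 3 11
f 9 7 8
f 10 9 2
f 14 13 16
f 14 16 15
f 16 13 17
f 16 17 15
f 17 13 18
f 17 18 15
f 18 13 19
f 18 19 15
f 19 13 20
f 19 20 15
f 20 13 21
f 20 21 15
f 21 13 22
f 21 22 15
f 22 13 23
f 22 23 15
f 23 13 24
f 23 24 15
f 24 13 25
f 24 25 15
f 25 13 26
f 25 26 15
f 26 13 14
f 26 14 15



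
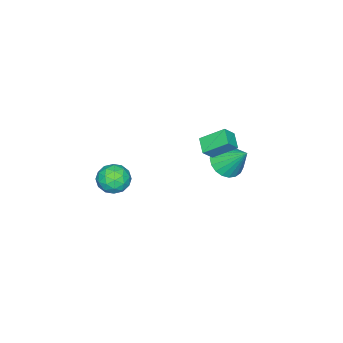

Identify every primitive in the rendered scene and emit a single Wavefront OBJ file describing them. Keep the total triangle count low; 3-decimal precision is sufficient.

v -3.458 1.765 0.669
v -2.511 2.032 0.301
v -3.302 3.035 1.991
v -2.774 2.298 0.076
v -3.156 2.471 -0.046
v -3.589 2.523 -0.045
v -4 2.443 0.08
v -4.317 2.246 0.307
v -4.485 1.966 0.596
v -4.476 1.651 0.898
v -4.291 1.356 1.16
v -3.961 1.131 1.338
v -3.545 1.015 1.4
v -3.113 1.03 1.336
v -2.741 1.171 1.156
v -2.493 1.415 0.892
v -2.412 1.719 0.59
v 2.514 -0.137 2.797
v 3.157 -0.214 3.457
v 2.923 -1.466 2.243
v 3.566 -1.543 2.903
v 2.669 -1.589 3.124
v 2.416 -0.768 3.466
v 3.664 -0.912 2.234
v 3.411 -0.091 2.576
v 3.868 -0.694 3.109
v 3.253 -1.112 3.659
v 2.827 -0.568 2.041
v 2.212 -0.986 2.591
v 2.8 -0.059 3.176
v 3.28 -1.621 2.524
v 2.753 -1.648 2.654
v 3.131 -1.694 3.042
v 2.364 -0.384 3.181
v 2.742 -0.43 3.569
v 2.455 -1.238 3.373
v 3.338 -1.25 2.131
v 3.716 -1.296 2.519
v 2.949 0.014 2.658
v 3.327 -0.032 3.046
v 3.625 -0.442 2.327
v 3.596 -0.386 3.359
v 3.836 -1.167 3.034
v 3.894 -0.796 2.64
v 3.745 -0.313 2.842
v 3.234 -0.632 3.683
v 3.474 -1.413 3.357
v 2.947 -1.44 3.487
v 2.798 -0.957 3.688
v 3.652 -0.914 3.478
v 2.606 -0.267 2.343
v 2.846 -1.048 2.017
v 3.282 -0.723 2.012
v 3.133 -0.24 2.213
v 2.244 -0.513 2.666
v 2.484 -1.294 2.341
v 2.335 -1.367 2.858
v 2.186 -0.884 3.06
v 2.428 -0.766 2.222
v -2.557 1.218 2.535
v -3.111 2.367 3.398
v -1.874 1.837 2.148
v -2.428 2.986 3.011
v -1.972 0.994 3.209
v -2.526 2.143 4.072
v -1.289 1.613 2.822
v -1.843 2.762 3.685
f 2 1 4
f 2 4 3
f 4 1 5
f 4 5 3
f 5 1 6
f 5 6 3
f 6 1 7
f 6 7 3
f 7 1 8
f 7 8 3
f 8 1 9
f 8 9 3
f 9 1 10
f 9 10 3
f 10 1 11
f 10 11 3
f 11 1 12
f 11 12 3
f 12 1 13
f 12 13 3
f 13 1 14
f 13 14 3
f 14 1 15
f 14 15 3
f 15 1 16
f 15 16 3
f 16 1 17
f 16 17 3
f 17 1 2
f 17 2 3
f 18 55 34
f 55 29 58
f 34 58 23
f 55 58 34
f 18 34 30
f 34 23 35
f 30 35 19
f 34 35 30
f 18 30 39
f 30 19 40
f 39 40 25
f 30 40 39
f 18 39 51
f 39 25 54
f 51 54 28
f 39 54 51
f 18 51 55
f 51 28 59
f 55 59 29
f 51 59 55
f 19 35 46
f 35 23 49
f 46 49 27
f 35 49 46
f 23 58 36
f 58 29 57
f 36 57 22
f 58 57 36
f 29 59 56
f 59 28 52
f 56 52 20
f 59 52 56
f 28 54 53
f 54 25 41
f 53 41 24
f 54 41 53
f 25 40 45
f 40 19 42
f 45 42 26
f 40 42 45
f 21 47 33
f 47 27 48
f 33 48 22
f 47 48 33
f 21 33 31
f 33 22 32
f 31 32 20
f 33 32 31
f 21 31 38
f 31 20 37
f 38 37 24
f 31 37 38
f 21 38 43
f 38 24 44
f 43 44 26
f 38 44 43
f 21 43 47
f 43 26 50
f 47 50 27
f 43 50 47
f 22 48 36
f 48 27 49
f 36 49 23
f 48 49 36
f 20 32 56
f 32 22 57
f 56 57 29
f 32 57 56
f 24 37 53
f 37 20 52
f 53 52 28
f 37 52 53
f 26 44 45
f 44 24 41
f 45 41 25
f 44 41 45
f 27 50 46
f 50 26 42
f 46 42 19
f 50 42 46
f 61 63 60
f 64 61 60
f 60 63 62
f 62 64 60
f 61 67 63
f 65 61 64
f 65 67 61
f 63 67 62
f 66 64 62
f 62 67 66
f 66 65 64
f 67 65 66



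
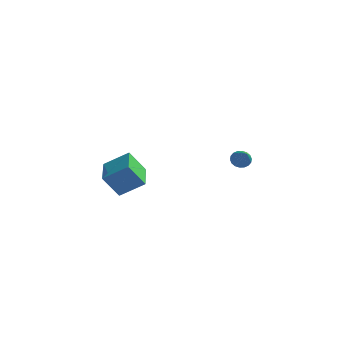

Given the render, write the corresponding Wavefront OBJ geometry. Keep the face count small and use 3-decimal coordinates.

v 3.42 -0.697 2.273
v 3.825 -0.741 1.934
v 4.06 -1.703 3.167
v 3.896 -0.568 2.078
v 3.872 -0.421 2.261
v 3.759 -0.328 2.446
v 3.579 -0.309 2.597
v 3.367 -0.366 2.683
v 3.166 -0.489 2.689
v 3.015 -0.653 2.612
v 2.945 -0.826 2.468
v 2.968 -0.973 2.285
v 3.081 -1.066 2.1
v 3.262 -1.086 1.949
v 3.473 -1.028 1.863
v 3.675 -0.905 1.857
v -3.474 -1.622 0.148
v -2.244 -1.213 0.998
v -4.154 0.046 0.328
v -2.924 0.455 1.177
v -2.756 -1.195 -1.097
v -1.526 -0.786 -0.248
v -3.436 0.473 -0.918
v -2.206 0.882 -0.068
f 2 1 4
f 2 4 3
f 4 1 5
f 4 5 3
f 5 1 6
f 5 6 3
f 6 1 7
f 6 7 3
f 7 1 8
f 7 8 3
f 8 1 9
f 8 9 3
f 9 1 10
f 9 10 3
f 10 1 11
f 10 11 3
f 11 1 12
f 11 12 3
f 12 1 13
f 12 13 3
f 13 1 14
f 13 14 3
f 14 1 15
f 14 15 3
f 15 1 16
f 15 16 3
f 16 1 2
f 16 2 3
f 18 20 17
f 21 18 17
f 17 20 19
f 19 21 17
f 18 24 20
f 22 18 21
f 22 24 18
f 20 24 19
f 23 21 19
f 19 24 23
f 23 22 21
f 24 22 23



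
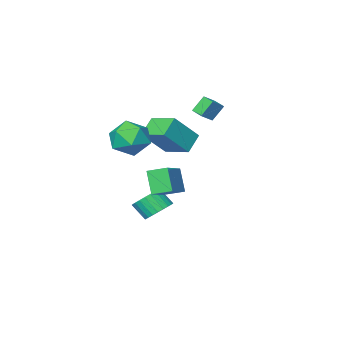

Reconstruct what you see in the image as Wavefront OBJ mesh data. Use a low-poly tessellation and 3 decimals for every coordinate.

v 0.999 2.722 -0.01
v 0.84 1.968 1.312
v 2.353 3.74 0.733
v 2.194 2.987 2.055
v 1.766 1.953 -0.355
v 1.607 1.2 0.967
v 3.12 2.972 0.388
v 2.961 2.218 1.71
v -0.444 -1.656 0.946
v -1.372 -2.131 1.804
v -0.861 0.028 1.427
v -1.789 -0.447 2.285
v 1.009 -1.733 2.475
v 0.081 -2.208 3.333
v 0.592 -0.049 2.956
v -0.336 -0.524 3.814
v 0.652 -0.467 -2.812
v 1.374 0.088 -2.68
v 1.77 -0.638 -1.796
v 1.048 -1.193 -1.928
v 1.134 0.231 -2.455
v 1.53 -0.495 -1.571
v 0.82 0.267 -2.284
v 1.216 -0.458 -1.4
v 0.481 0.192 -2.193
v 0.877 -0.533 -1.31
v 0.168 0.017 -2.197
v 0.564 -0.709 -1.314
v -0.072 -0.232 -2.294
v 0.324 -0.958 -1.411
v -0.201 -0.517 -2.471
v 0.195 -1.243 -1.587
v -0.2 -0.794 -2.699
v 0.196 -1.52 -1.815
v -0.07 -1.022 -2.944
v 0.326 -1.748 -2.06
v 0.17 -1.165 -3.169
v 0.566 -1.891 -2.285
v 0.484 -1.202 -3.34
v 0.88 -1.927 -2.456
v 0.823 -1.127 -3.43
v 1.219 -1.852 -2.547
v 1.136 -0.951 -3.426
v 1.532 -1.677 -2.543
v 1.376 -0.702 -3.329
v 1.772 -1.428 -2.446
v 1.505 -0.417 -3.153
v 1.901 -1.143 -2.269
v 1.504 -0.14 -2.925
v 1.9 -0.866 -2.041
v -4.115 -2.573 3.668
v -3.319 -2.44 4.205
v -4.165 -1.726 3.531
v -3.369 -1.592 4.069
v -3.451 -2.688 2.711
v -2.655 -2.554 3.249
v -3.501 -1.84 2.575
v -2.705 -1.707 3.112
v 2.477 1.501 4.393
v 3.342 2.244 4.828
v 3.718 0.876 2.992
v 4.583 1.619 3.427
v 4.229 0.649 4.077
v 3.462 1.036 4.943
v 3.598 2.084 2.877
v 2.831 2.471 3.743
v 4.034 2.604 3.891
v 4.424 1.718 4.632
v 2.636 1.402 3.188
v 3.026 0.516 3.929
f 2 4 1
f 5 2 1
f 1 4 3
f 3 5 1
f 2 8 4
f 6 2 5
f 6 8 2
f 4 8 3
f 7 5 3
f 3 8 7
f 7 6 5
f 8 6 7
f 10 12 9
f 13 10 9
f 9 12 11
f 11 13 9
f 10 16 12
f 14 10 13
f 14 16 10
f 12 16 11
f 15 13 11
f 11 16 15
f 15 14 13
f 16 14 15
f 18 17 21
f 18 21 19
f 19 21 22
f 19 22 20
f 21 17 23
f 21 23 22
f 22 23 24
f 22 24 20
f 23 17 25
f 23 25 24
f 24 25 26
f 24 26 20
f 25 17 27
f 25 27 26
f 26 27 28
f 26 28 20
f 27 17 29
f 27 29 28
f 28 29 30
f 28 30 20
f 29 17 31
f 29 31 30
f 30 31 32
f 30 32 20
f 31 17 33
f 31 33 32
f 32 33 34
f 32 34 20
f 33 17 35
f 33 35 34
f 34 35 36
f 34 36 20
f 35 17 37
f 35 37 36
f 36 37 38
f 36 38 20
f 37 17 39
f 37 39 38
f 38 39 40
f 38 40 20
f 39 17 41
f 39 41 40
f 40 41 42
f 40 42 20
f 41 17 43
f 41 43 42
f 42 43 44
f 42 44 20
f 43 17 45
f 43 45 44
f 44 45 46
f 44 46 20
f 45 17 47
f 45 47 46
f 46 47 48
f 46 48 20
f 47 17 49
f 47 49 48
f 48 49 50
f 48 50 20
f 49 17 18
f 49 18 50
f 50 18 19
f 50 19 20
f 52 54 51
f 55 52 51
f 51 54 53
f 53 55 51
f 52 58 54
f 56 52 55
f 56 58 52
f 54 58 53
f 57 55 53
f 53 58 57
f 57 56 55
f 58 56 57
f 59 70 64
f 59 64 60
f 59 60 66
f 59 66 69
f 59 69 70
f 60 64 68
f 64 70 63
f 70 69 61
f 69 66 65
f 66 60 67
f 62 68 63
f 62 63 61
f 62 61 65
f 62 65 67
f 62 67 68
f 63 68 64
f 61 63 70
f 65 61 69
f 67 65 66
f 68 67 60



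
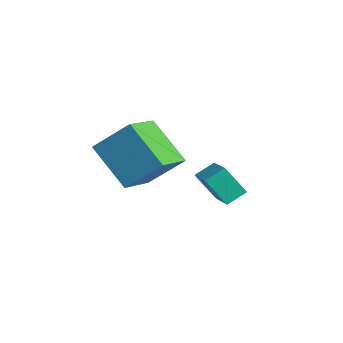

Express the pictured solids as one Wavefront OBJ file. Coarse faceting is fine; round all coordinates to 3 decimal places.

v -3.92 2.119 -3.443
v -3.878 2.882 -3.027
v -3.362 2.672 -4.516
v -3.32 3.435 -4.1
v -2.66 1.785 -2.96
v -2.618 2.548 -2.544
v -2.102 2.338 -4.033
v -2.06 3.101 -3.617
v -2.702 -0.398 -2.419
v -4.198 -0.787 -1.119
v -1.981 0.625 -1.284
v -3.478 0.236 0.016
v -1.762 -1.796 -1.756
v -3.259 -2.185 -0.456
v -1.042 -0.773 -0.621
v -2.538 -1.162 0.679
f 2 4 1
f 5 2 1
f 1 4 3
f 3 5 1
f 2 8 4
f 6 2 5
f 6 8 2
f 4 8 3
f 7 5 3
f 3 8 7
f 7 6 5
f 8 6 7
f 10 12 9
f 13 10 9
f 9 12 11
f 11 13 9
f 10 16 12
f 14 10 13
f 14 16 10
f 12 16 11
f 15 13 11
f 11 16 15
f 15 14 13
f 16 14 15



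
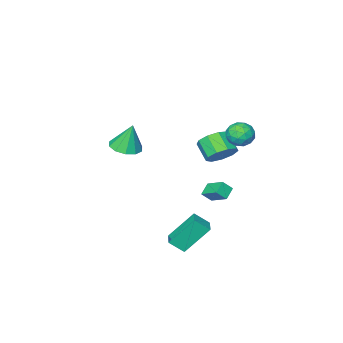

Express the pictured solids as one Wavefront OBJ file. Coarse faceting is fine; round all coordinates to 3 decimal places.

v 0.645 -3.615 -0.063
v 1.592 -3.275 0.027
v 0.355 -3.285 1.723
v 1.226 -2.791 -0.121
v 0.639 -2.622 -0.248
v 0.054 -2.832 -0.304
v -0.305 -3.342 -0.268
v -0.302 -3.955 -0.154
v 0.064 -4.439 -0.005
v 0.651 -4.608 0.121
v 1.236 -4.398 0.177
v 1.595 -3.889 0.141
v -2.033 1.955 0.929
v -1.216 1.55 0.545
v -1.35 0.5 1.366
v -2.167 0.905 1.751
v -1.054 1.942 1.072
v -1.187 0.892 1.894
v -1.35 2.34 1.533
v -1.484 1.29 2.355
v -1.966 2.558 1.711
v -2.1 1.508 2.533
v -2.613 2.494 1.524
v -2.747 1.444 2.345
v -2.989 2.177 1.058
v -3.123 1.127 1.879
v -2.918 1.757 0.532
v -3.052 0.707 1.353
v -2.432 1.429 0.192
v -2.566 0.379 1.013
v -1.76 1.348 0.197
v -1.894 0.297 1.018
v -2.011 1.038 -3.236
v -2.698 0.706 -2.778
v -2.138 2.267 -2.537
v -2.825 1.936 -2.079
v -1.495 0.764 -2.661
v -2.182 0.433 -2.203
v -1.622 1.994 -1.962
v -2.309 1.662 -1.504
v -3.021 3.577 3.204
v -2.318 3.364 3.695
v -2.582 2.676 2.185
v -1.879 2.463 2.676
v -2.688 2.214 2.931
v -2.959 2.771 3.561
v -1.941 3.269 2.319
v -2.212 3.826 2.949
v -1.651 3.174 3.148
v -2.112 2.522 3.526
v -2.788 3.518 2.354
v -3.249 2.866 2.732
v -2.708 3.55 3.539
v -2.192 2.49 2.341
v -2.667 2.344 2.491
v -2.254 2.219 2.78
v -3.084 3.201 3.46
v -2.671 3.076 3.748
v -2.889 2.4 3.3
v -2.229 2.964 2.132
v -1.816 2.839 2.42
v -2.646 3.821 3.1
v -2.233 3.696 3.389
v -2.011 3.64 2.58
v -1.902 3.313 3.506
v -1.645 2.783 2.907
v -1.681 3.256 2.697
v -1.841 3.584 3.067
v -2.174 2.93 3.728
v -1.916 2.4 3.129
v -2.391 2.254 3.279
v -2.55 2.581 3.649
v -1.782 2.818 3.407
v -2.984 3.64 2.751
v -2.726 3.11 2.152
v -2.35 3.459 2.231
v -2.509 3.786 2.601
v -3.255 3.257 2.973
v -2.998 2.727 2.374
v -3.059 2.456 2.813
v -3.219 2.784 3.183
v -3.118 3.222 2.473
v 1.571 3.294 -4.359
v 0.326 3.968 -2.688
v 2.127 4.096 -4.268
v 0.882 4.77 -2.597
v 2.238 2.75 -3.643
v 0.993 3.424 -1.972
v 2.794 3.552 -3.552
v 1.549 4.226 -1.881
f 2 1 4
f 2 4 3
f 4 1 5
f 4 5 3
f 5 1 6
f 5 6 3
f 6 1 7
f 6 7 3
f 7 1 8
f 7 8 3
f 8 1 9
f 8 9 3
f 9 1 10
f 9 10 3
f 10 1 11
f 10 11 3
f 11 1 12
f 11 12 3
f 12 1 2
f 12 2 3
f 14 13 17
f 14 17 15
f 15 17 18
f 15 18 16
f 17 13 19
f 17 19 18
f 18 19 20
f 18 20 16
f 19 13 21
f 19 21 20
f 20 21 22
f 20 22 16
f 21 13 23
f 21 23 22
f 22 23 24
f 22 24 16
f 23 13 25
f 23 25 24
f 24 25 26
f 24 26 16
f 25 13 27
f 25 27 26
f 26 27 28
f 26 28 16
f 27 13 29
f 27 29 28
f 28 29 30
f 28 30 16
f 29 13 31
f 29 31 30
f 30 31 32
f 30 32 16
f 31 13 14
f 31 14 32
f 32 14 15
f 32 15 16
f 34 36 33
f 37 34 33
f 33 36 35
f 35 37 33
f 34 40 36
f 38 34 37
f 38 40 34
f 36 40 35
f 39 37 35
f 35 40 39
f 39 38 37
f 40 38 39
f 41 78 57
f 78 52 81
f 57 81 46
f 78 81 57
f 41 57 53
f 57 46 58
f 53 58 42
f 57 58 53
f 41 53 62
f 53 42 63
f 62 63 48
f 53 63 62
f 41 62 74
f 62 48 77
f 74 77 51
f 62 77 74
f 41 74 78
f 74 51 82
f 78 82 52
f 74 82 78
f 42 58 69
f 58 46 72
f 69 72 50
f 58 72 69
f 46 81 59
f 81 52 80
f 59 80 45
f 81 80 59
f 52 82 79
f 82 51 75
f 79 75 43
f 82 75 79
f 51 77 76
f 77 48 64
f 76 64 47
f 77 64 76
f 48 63 68
f 63 42 65
f 68 65 49
f 63 65 68
f 44 70 56
f 70 50 71
f 56 71 45
f 70 71 56
f 44 56 54
f 56 45 55
f 54 55 43
f 56 55 54
f 44 54 61
f 54 43 60
f 61 60 47
f 54 60 61
f 44 61 66
f 61 47 67
f 66 67 49
f 61 67 66
f 44 66 70
f 66 49 73
f 70 73 50
f 66 73 70
f 45 71 59
f 71 50 72
f 59 72 46
f 71 72 59
f 43 55 79
f 55 45 80
f 79 80 52
f 55 80 79
f 47 60 76
f 60 43 75
f 76 75 51
f 60 75 76
f 49 67 68
f 67 47 64
f 68 64 48
f 67 64 68
f 50 73 69
f 73 49 65
f 69 65 42
f 73 65 69
f 84 86 83
f 87 84 83
f 83 86 85
f 85 87 83
f 84 90 86
f 88 84 87
f 88 90 84
f 86 90 85
f 89 87 85
f 85 90 89
f 89 88 87
f 90 88 89



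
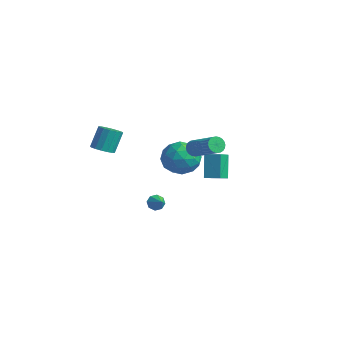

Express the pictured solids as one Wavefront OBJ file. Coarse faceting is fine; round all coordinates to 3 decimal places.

v -1.112 -0.201 -2.995
v -0.898 -0.443 -3.453
v -0.268 -0.419 -2.485
v -0.804 -0.026 -3.429
v -0.89 0.289 -3.152
v -1.106 0.317 -2.783
v -1.326 0.042 -2.538
v -1.42 -0.376 -2.562
v -1.333 -0.691 -2.839
v -1.117 -0.719 -3.208
v 1.713 0.25 2.451
v 1.931 -0.115 2.086
v 3.744 -0.075 3.124
v 3.527 0.29 3.489
v 1.981 0.075 1.991
v 3.794 0.115 3.029
v 1.99 0.292 1.966
v 3.803 0.332 3.005
v 1.958 0.503 2.015
v 3.771 0.543 3.053
v 1.888 0.675 2.13
v 3.701 0.715 3.169
v 1.792 0.782 2.294
v 3.605 0.822 3.333
v 1.683 0.808 2.482
v 3.496 0.848 3.521
v 1.58 0.75 2.665
v 3.393 0.79 3.704
v 1.496 0.615 2.816
v 3.309 0.655 3.854
v 1.446 0.425 2.911
v 3.259 0.465 3.949
v 1.437 0.208 2.935
v 3.25 0.248 3.974
v 1.469 -0.003 2.887
v 3.282 0.037 3.925
v 1.539 -0.175 2.771
v 3.352 -0.135 3.81
v 1.635 -0.282 2.607
v 3.448 -0.242 3.646
v 1.744 -0.308 2.419
v 3.557 -0.268 3.458
v 1.847 -0.25 2.236
v 3.66 -0.21 3.275
v -1.127 -3.857 2.552
v -0.653 -4.285 2.839
v -0.8 -3.591 4.115
v -1.273 -3.163 3.828
v -0.462 -4.007 2.71
v -0.608 -3.312 3.985
v -0.448 -3.688 2.538
v -0.594 -2.993 3.813
v -0.616 -3.415 2.37
v -0.762 -2.72 3.645
v -0.921 -3.26 2.25
v -1.067 -2.565 3.526
v -1.282 -3.265 2.212
v -1.428 -2.571 3.488
v -1.6 -3.429 2.265
v -1.747 -2.735 3.541
v -1.792 -3.708 2.395
v -1.938 -3.013 3.67
v -1.806 -4.027 2.567
v -1.952 -3.332 3.842
v -1.638 -4.3 2.735
v -1.784 -3.605 4.01
v -1.333 -4.455 2.854
v -1.479 -3.76 4.13
v -0.972 -4.449 2.892
v -1.118 -3.755 4.168
v -1.572 4.312 -0.888
v -1.103 3.318 -0.293
v -0.745 4.807 -0.712
v -0.276 3.813 -0.117
v -0.924 3.747 -2.343
v -0.455 2.753 -1.748
v -0.097 4.242 -2.167
v 0.372 3.248 -1.572
v -2.704 3.518 -1.207
v -1.916 3.512 -0.234
v -2.524 1.508 -1.366
v -1.736 1.502 -0.393
v -2.946 1.769 -0.217
v -3.057 3.011 -0.119
v -1.383 2.009 -1.481
v -1.494 3.251 -1.383
v -1.1 2.579 -0.404
v -2.066 2.431 0.377
v -2.374 2.589 -1.977
v -3.34 2.441 -1.196
v -2.326 3.692 -0.707
v -2.114 1.328 -0.893
v -2.825 1.485 -0.79
v -2.362 1.482 -0.218
v -2.996 3.397 -0.639
v -2.534 3.394 -0.067
v -3.139 2.369 -0.057
v -1.906 1.626 -1.533
v -1.444 1.623 -0.961
v -2.078 3.538 -1.382
v -1.615 3.535 -0.81
v -1.301 2.651 -1.543
v -1.383 3.14 -0.235
v -1.277 1.958 -0.328
v -1.07 2.256 -0.968
v -1.135 2.986 -0.91
v -1.951 3.052 0.224
v -1.845 1.871 0.131
v -2.556 2.028 0.235
v -2.621 2.758 0.292
v -1.471 2.504 0.125
v -2.595 3.149 -1.731
v -2.489 1.968 -1.824
v -1.819 2.262 -1.892
v -1.884 2.992 -1.835
v -3.163 3.062 -1.272
v -3.057 1.88 -1.365
v -3.305 2.034 -0.69
v -3.37 2.764 -0.632
v -2.969 2.516 -1.725
f 2 1 4
f 2 4 3
f 4 1 5
f 4 5 3
f 5 1 6
f 5 6 3
f 6 1 7
f 6 7 3
f 7 1 8
f 7 8 3
f 8 1 9
f 8 9 3
f 9 1 10
f 9 10 3
f 10 1 2
f 10 2 3
f 12 11 15
f 12 15 13
f 13 15 16
f 13 16 14
f 15 11 17
f 15 17 16
f 16 17 18
f 16 18 14
f 17 11 19
f 17 19 18
f 18 19 20
f 18 20 14
f 19 11 21
f 19 21 20
f 20 21 22
f 20 22 14
f 21 11 23
f 21 23 22
f 22 23 24
f 22 24 14
f 23 11 25
f 23 25 24
f 24 25 26
f 24 26 14
f 25 11 27
f 25 27 26
f 26 27 28
f 26 28 14
f 27 11 29
f 27 29 28
f 28 29 30
f 28 30 14
f 29 11 31
f 29 31 30
f 30 31 32
f 30 32 14
f 31 11 33
f 31 33 32
f 32 33 34
f 32 34 14
f 33 11 35
f 33 35 34
f 34 35 36
f 34 36 14
f 35 11 37
f 35 37 36
f 36 37 38
f 36 38 14
f 37 11 39
f 37 39 38
f 38 39 40
f 38 40 14
f 39 11 41
f 39 41 40
f 40 41 42
f 40 42 14
f 41 11 43
f 41 43 42
f 42 43 44
f 42 44 14
f 43 11 12
f 43 12 44
f 44 12 13
f 44 13 14
f 46 45 49
f 46 49 47
f 47 49 50
f 47 50 48
f 49 45 51
f 49 51 50
f 50 51 52
f 50 52 48
f 51 45 53
f 51 53 52
f 52 53 54
f 52 54 48
f 53 45 55
f 53 55 54
f 54 55 56
f 54 56 48
f 55 45 57
f 55 57 56
f 56 57 58
f 56 58 48
f 57 45 59
f 57 59 58
f 58 59 60
f 58 60 48
f 59 45 61
f 59 61 60
f 60 61 62
f 60 62 48
f 61 45 63
f 61 63 62
f 62 63 64
f 62 64 48
f 63 45 65
f 63 65 64
f 64 65 66
f 64 66 48
f 65 45 67
f 65 67 66
f 66 67 68
f 66 68 48
f 67 45 69
f 67 69 68
f 68 69 70
f 68 70 48
f 69 45 46
f 69 46 70
f 70 46 47
f 70 47 48
f 72 74 71
f 75 72 71
f 71 74 73
f 73 75 71
f 72 78 74
f 76 72 75
f 76 78 72
f 74 78 73
f 77 75 73
f 73 78 77
f 77 76 75
f 78 76 77
f 79 116 95
f 116 90 119
f 95 119 84
f 116 119 95
f 79 95 91
f 95 84 96
f 91 96 80
f 95 96 91
f 79 91 100
f 91 80 101
f 100 101 86
f 91 101 100
f 79 100 112
f 100 86 115
f 112 115 89
f 100 115 112
f 79 112 116
f 112 89 120
f 116 120 90
f 112 120 116
f 80 96 107
f 96 84 110
f 107 110 88
f 96 110 107
f 84 119 97
f 119 90 118
f 97 118 83
f 119 118 97
f 90 120 117
f 120 89 113
f 117 113 81
f 120 113 117
f 89 115 114
f 115 86 102
f 114 102 85
f 115 102 114
f 86 101 106
f 101 80 103
f 106 103 87
f 101 103 106
f 82 108 94
f 108 88 109
f 94 109 83
f 108 109 94
f 82 94 92
f 94 83 93
f 92 93 81
f 94 93 92
f 82 92 99
f 92 81 98
f 99 98 85
f 92 98 99
f 82 99 104
f 99 85 105
f 104 105 87
f 99 105 104
f 82 104 108
f 104 87 111
f 108 111 88
f 104 111 108
f 83 109 97
f 109 88 110
f 97 110 84
f 109 110 97
f 81 93 117
f 93 83 118
f 117 118 90
f 93 118 117
f 85 98 114
f 98 81 113
f 114 113 89
f 98 113 114
f 87 105 106
f 105 85 102
f 106 102 86
f 105 102 106
f 88 111 107
f 111 87 103
f 107 103 80
f 111 103 107



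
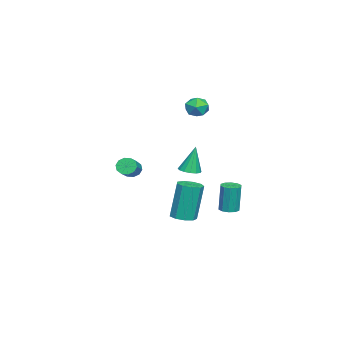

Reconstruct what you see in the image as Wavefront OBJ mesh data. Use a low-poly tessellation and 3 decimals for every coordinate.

v -2.532 3.794 -3.434
v -2.238 3.307 -3.405
v -2.254 3.398 -1.678
v -2.548 3.886 -1.706
v -2.007 3.573 -3.417
v -2.023 3.664 -1.69
v -1.977 3.923 -3.435
v -1.993 4.014 -1.708
v -2.158 4.225 -3.453
v -2.175 4.316 -1.725
v -2.483 4.362 -3.463
v -2.499 4.453 -1.736
v -2.826 4.282 -3.462
v -2.842 4.373 -1.735
v -3.057 4.016 -3.45
v -3.073 4.107 -1.723
v -3.087 3.666 -3.432
v -3.103 3.757 -1.705
v -2.905 3.364 -3.415
v -2.922 3.455 -1.687
v -2.581 3.227 -3.404
v -2.597 3.318 -1.677
v 0.936 2.652 0.471
v 1.329 3.117 0.434
v 0.764 2.928 2.069
v 1.046 3.245 0.381
v 0.733 3.215 0.352
v 0.474 3.033 0.356
v 0.34 2.75 0.39
v 0.365 2.44 0.446
v 0.543 2.187 0.509
v 0.827 2.059 0.562
v 1.14 2.09 0.59
v 1.398 2.271 0.587
v 1.533 2.555 0.553
v 1.508 2.864 0.496
v -2.992 2.223 3.057
v -2.678 1.919 3.676
v -4.042 1.641 3.304
v -3.728 1.337 3.923
v -3.872 2.08 3.897
v -3.224 2.44 3.745
v -3.496 1.12 3.235
v -2.848 1.48 3.083
v -2.99 1.238 3.786
v -3.222 1.831 4.195
v -3.498 1.729 2.785
v -3.73 2.322 3.194
v 3.878 3.198 -1.632
v 4.253 2.631 -1.508
v 3.976 2.916 0.635
v 3.602 3.482 0.512
v 4.533 3.01 -1.522
v 4.257 3.295 0.621
v 4.508 3.477 -1.588
v 4.231 3.762 0.556
v 4.188 3.813 -1.674
v 3.911 4.098 0.47
v 3.723 3.861 -1.74
v 3.446 4.146 0.404
v 3.331 3.599 -1.756
v 3.054 3.883 0.388
v 3.195 3.149 -1.714
v 2.918 3.433 0.43
v 3.379 2.722 -1.633
v 3.102 3.006 0.51
v 3.797 2.517 -1.552
v 3.52 2.802 0.592
v 0.928 -0.435 0.242
v 1.171 -0.26 -0.231
v 2.176 -0.209 0.305
v 1.932 -0.385 0.778
v 1.064 0.019 -0.056
v 2.068 0.07 0.48
v 0.904 0.124 0.233
v 1.909 0.175 0.769
v 0.754 0.015 0.525
v 1.758 0.066 1.061
v 0.67 -0.265 0.709
v 1.674 -0.214 1.245
v 0.684 -0.611 0.715
v 1.689 -0.56 1.251
v 0.792 -0.89 0.54
v 1.796 -0.839 1.076
v 0.951 -0.995 0.251
v 1.956 -0.944 0.787
v 1.102 -0.886 -0.041
v 2.106 -0.835 0.495
v 1.186 -0.606 -0.225
v 2.19 -0.555 0.311
f 2 1 5
f 2 5 3
f 3 5 6
f 3 6 4
f 5 1 7
f 5 7 6
f 6 7 8
f 6 8 4
f 7 1 9
f 7 9 8
f 8 9 10
f 8 10 4
f 9 1 11
f 9 11 10
f 10 11 12
f 10 12 4
f 11 1 13
f 11 13 12
f 12 13 14
f 12 14 4
f 13 1 15
f 13 15 14
f 14 15 16
f 14 16 4
f 15 1 17
f 15 17 16
f 16 17 18
f 16 18 4
f 17 1 19
f 17 19 18
f 18 19 20
f 18 20 4
f 19 1 21
f 19 21 20
f 20 21 22
f 20 22 4
f 21 1 2
f 21 2 22
f 22 2 3
f 22 3 4
f 24 23 26
f 24 26 25
f 26 23 27
f 26 27 25
f 27 23 28
f 27 28 25
f 28 23 29
f 28 29 25
f 29 23 30
f 29 30 25
f 30 23 31
f 30 31 25
f 31 23 32
f 31 32 25
f 32 23 33
f 32 33 25
f 33 23 34
f 33 34 25
f 34 23 35
f 34 35 25
f 35 23 36
f 35 36 25
f 36 23 24
f 36 24 25
f 37 48 42
f 37 42 38
f 37 38 44
f 37 44 47
f 37 47 48
f 38 42 46
f 42 48 41
f 48 47 39
f 47 44 43
f 44 38 45
f 40 46 41
f 40 41 39
f 40 39 43
f 40 43 45
f 40 45 46
f 41 46 42
f 39 41 48
f 43 39 47
f 45 43 44
f 46 45 38
f 50 49 53
f 50 53 51
f 51 53 54
f 51 54 52
f 53 49 55
f 53 55 54
f 54 55 56
f 54 56 52
f 55 49 57
f 55 57 56
f 56 57 58
f 56 58 52
f 57 49 59
f 57 59 58
f 58 59 60
f 58 60 52
f 59 49 61
f 59 61 60
f 60 61 62
f 60 62 52
f 61 49 63
f 61 63 62
f 62 63 64
f 62 64 52
f 63 49 65
f 63 65 64
f 64 65 66
f 64 66 52
f 65 49 67
f 65 67 66
f 66 67 68
f 66 68 52
f 67 49 50
f 67 50 68
f 68 50 51
f 68 51 52
f 70 69 73
f 70 73 71
f 71 73 74
f 71 74 72
f 73 69 75
f 73 75 74
f 74 75 76
f 74 76 72
f 75 69 77
f 75 77 76
f 76 77 78
f 76 78 72
f 77 69 79
f 77 79 78
f 78 79 80
f 78 80 72
f 79 69 81
f 79 81 80
f 80 81 82
f 80 82 72
f 81 69 83
f 81 83 82
f 82 83 84
f 82 84 72
f 83 69 85
f 83 85 84
f 84 85 86
f 84 86 72
f 85 69 87
f 85 87 86
f 86 87 88
f 86 88 72
f 87 69 89
f 87 89 88
f 88 89 90
f 88 90 72
f 89 69 70
f 89 70 90
f 90 70 71
f 90 71 72



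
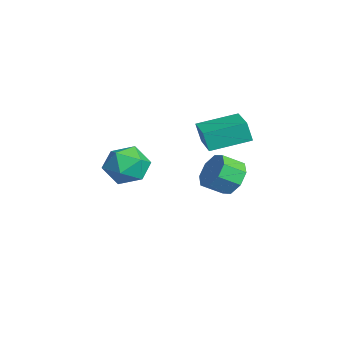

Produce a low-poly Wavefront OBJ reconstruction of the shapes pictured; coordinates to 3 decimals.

v -0.534 3.924 -2.453
v 0.56 3.977 -2.347
v 0.547 2.85 -1.642
v -0.546 2.796 -1.747
v 0.156 4.372 -1.723
v 0.144 3.245 -1.018
v -0.651 4.505 -1.526
v -0.664 3.377 -0.821
v -1.39 4.297 -1.872
v -1.403 3.169 -1.167
v -1.627 3.87 -2.558
v -1.64 2.743 -1.853
v -1.224 3.475 -3.182
v -1.236 2.348 -2.477
v -0.416 3.343 -3.379
v -0.429 2.215 -2.674
v 0.323 3.551 -3.033
v 0.31 2.423 -2.328
v 1.103 1.861 1.249
v 0.925 1.612 2.347
v 1.129 3.957 1.727
v 0.951 3.708 2.826
v 2.989 1.772 1.534
v 2.811 1.523 2.633
v 3.015 3.868 2.013
v 2.837 3.619 3.111
v 3.277 -1.803 2.418
v 3.666 -1.131 1.478
v 3.714 -3.449 1.422
v 4.103 -2.777 0.482
v 4.734 -2.789 1.525
v 4.464 -1.772 2.141
v 2.916 -2.808 0.759
v 2.646 -1.791 1.375
v 3.443 -1.752 0.453
v 4.567 -1.74 0.926
v 2.813 -2.84 1.974
v 3.937 -2.828 2.447
f 2 1 5
f 2 5 3
f 3 5 6
f 3 6 4
f 5 1 7
f 5 7 6
f 6 7 8
f 6 8 4
f 7 1 9
f 7 9 8
f 8 9 10
f 8 10 4
f 9 1 11
f 9 11 10
f 10 11 12
f 10 12 4
f 11 1 13
f 11 13 12
f 12 13 14
f 12 14 4
f 13 1 15
f 13 15 14
f 14 15 16
f 14 16 4
f 15 1 17
f 15 17 16
f 16 17 18
f 16 18 4
f 17 1 2
f 17 2 18
f 18 2 3
f 18 3 4
f 20 22 19
f 23 20 19
f 19 22 21
f 21 23 19
f 20 26 22
f 24 20 23
f 24 26 20
f 22 26 21
f 25 23 21
f 21 26 25
f 25 24 23
f 26 24 25
f 27 38 32
f 27 32 28
f 27 28 34
f 27 34 37
f 27 37 38
f 28 32 36
f 32 38 31
f 38 37 29
f 37 34 33
f 34 28 35
f 30 36 31
f 30 31 29
f 30 29 33
f 30 33 35
f 30 35 36
f 31 36 32
f 29 31 38
f 33 29 37
f 35 33 34
f 36 35 28

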